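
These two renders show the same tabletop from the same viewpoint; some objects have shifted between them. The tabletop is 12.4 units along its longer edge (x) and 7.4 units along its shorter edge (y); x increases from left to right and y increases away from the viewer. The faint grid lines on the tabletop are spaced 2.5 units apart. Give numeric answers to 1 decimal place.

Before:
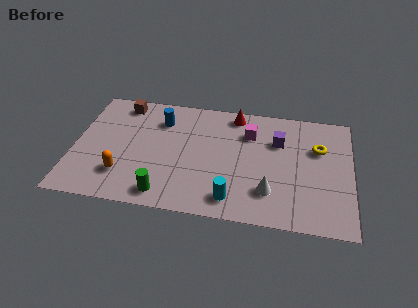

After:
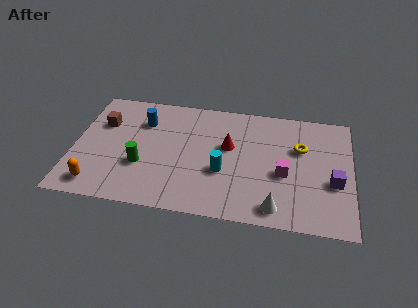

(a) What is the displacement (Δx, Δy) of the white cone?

(0.3, -0.9)

The white cone started near (8.8, 1.9) and ended near (9.1, 1.0).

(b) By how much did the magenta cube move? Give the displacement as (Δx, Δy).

(1.6, -2.3)

From the two frames, the magenta cube sits at roughly (7.8, 5.4) before and (9.4, 3.1) after.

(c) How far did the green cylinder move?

1.9

The green cylinder was near (4.2, 1.0) before and (3.1, 2.6) after, so it travelled √(1.1² + 1.6²) ≈ 1.9 units.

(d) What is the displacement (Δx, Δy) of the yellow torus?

(-0.8, -0.1)

The yellow torus started near (10.9, 4.9) and ended near (10.1, 4.8).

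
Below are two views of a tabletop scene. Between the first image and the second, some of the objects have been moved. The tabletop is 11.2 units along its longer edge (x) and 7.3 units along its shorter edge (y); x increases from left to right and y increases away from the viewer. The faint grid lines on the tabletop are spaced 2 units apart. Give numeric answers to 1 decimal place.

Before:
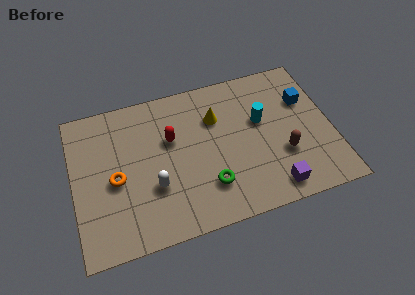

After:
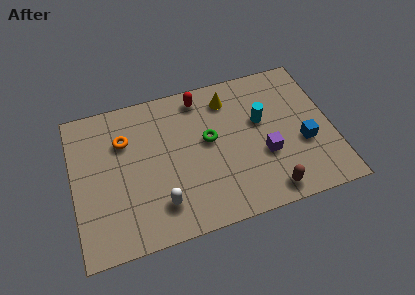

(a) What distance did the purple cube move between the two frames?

1.7

The purple cube moved from about (8.4, 1.0) to (8.2, 2.7), a distance of √(0.2² + 1.7²) ≈ 1.7.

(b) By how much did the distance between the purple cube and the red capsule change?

-1.1

They were about 5.5 units apart before and 4.4 after — 1.1 units closer together.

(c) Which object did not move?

the cyan cylinder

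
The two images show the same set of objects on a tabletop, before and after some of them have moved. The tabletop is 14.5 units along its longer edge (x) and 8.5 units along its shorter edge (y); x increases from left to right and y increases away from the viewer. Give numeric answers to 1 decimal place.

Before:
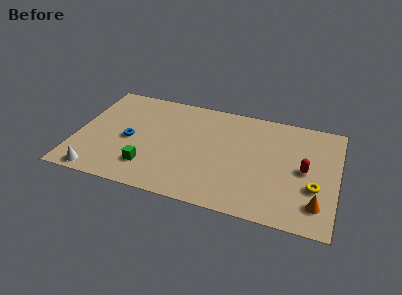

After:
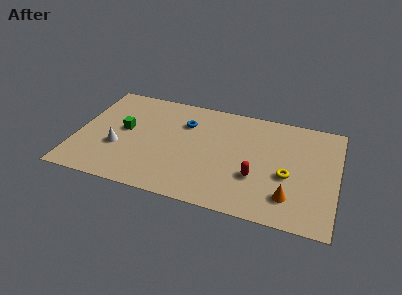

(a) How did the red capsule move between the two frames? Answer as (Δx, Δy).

(-2.6, -1.3)

The red capsule was at about (12.7, 4.2) and moved to about (10.1, 2.9).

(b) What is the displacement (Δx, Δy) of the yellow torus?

(-1.5, 0.5)

From the two frames, the yellow torus sits at roughly (13.3, 3.0) before and (11.8, 3.5) after.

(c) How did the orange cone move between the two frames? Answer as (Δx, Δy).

(-1.5, 0.1)

The orange cone was at about (13.5, 1.8) and moved to about (12.0, 1.9).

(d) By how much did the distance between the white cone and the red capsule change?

-4.0

The distance was about 11.7 in the first image and 7.7 in the second, so they moved 4.0 units closer together.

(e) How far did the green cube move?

3.1

The green cube moved from about (4.2, 2.0) to (2.6, 4.6), a distance of √(1.6² + 2.6²) ≈ 3.1.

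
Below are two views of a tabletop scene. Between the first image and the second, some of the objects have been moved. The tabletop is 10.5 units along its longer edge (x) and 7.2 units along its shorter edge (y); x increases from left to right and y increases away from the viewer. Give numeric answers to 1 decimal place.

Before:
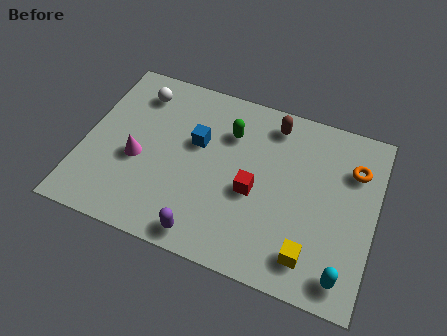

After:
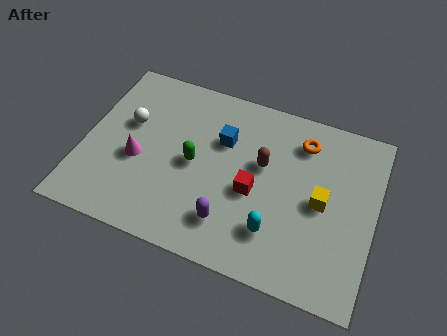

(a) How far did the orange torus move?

2.0

From (9.6, 5.2) to (7.7, 5.7), the orange torus covered √(1.9² + 0.5²) ≈ 2.0 units.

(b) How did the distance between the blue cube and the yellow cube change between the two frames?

-1.5

They were about 5.4 units apart before and 3.9 after — 1.5 units closer together.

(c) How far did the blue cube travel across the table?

1.0

From (4.0, 4.4) to (4.9, 4.8), the blue cube covered √(0.9² + 0.4²) ≈ 1.0 units.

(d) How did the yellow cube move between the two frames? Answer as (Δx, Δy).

(0.2, 2.2)

From the two frames, the yellow cube sits at roughly (8.4, 1.3) before and (8.6, 3.5) after.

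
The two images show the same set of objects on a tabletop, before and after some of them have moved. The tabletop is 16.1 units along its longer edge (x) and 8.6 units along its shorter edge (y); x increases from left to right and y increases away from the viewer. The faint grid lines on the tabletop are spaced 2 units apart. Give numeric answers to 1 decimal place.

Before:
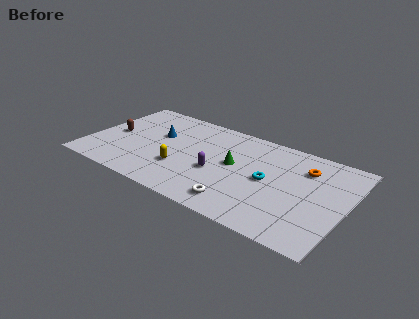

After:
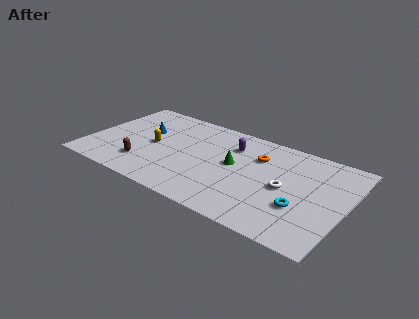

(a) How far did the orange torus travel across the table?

2.9

The orange torus moved from about (13.3, 6.4) to (10.4, 6.1), a distance of √(2.9² + 0.3²) ≈ 2.9.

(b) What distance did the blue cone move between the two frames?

0.9

The blue cone moved from about (4.1, 5.3) to (3.2, 5.3), a distance of √(0.9² + 0.0²) ≈ 0.9.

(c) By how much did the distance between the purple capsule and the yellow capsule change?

+2.9

The distance was about 2.3 in the first image and 5.2 in the second, so they moved 2.9 units further apart.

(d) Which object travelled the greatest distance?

the white torus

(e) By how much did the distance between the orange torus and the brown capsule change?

-4.3

Before: roughly 12.1 units apart; after: 7.8. That's 4.3 units closer together.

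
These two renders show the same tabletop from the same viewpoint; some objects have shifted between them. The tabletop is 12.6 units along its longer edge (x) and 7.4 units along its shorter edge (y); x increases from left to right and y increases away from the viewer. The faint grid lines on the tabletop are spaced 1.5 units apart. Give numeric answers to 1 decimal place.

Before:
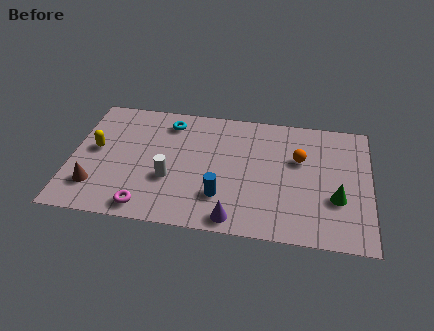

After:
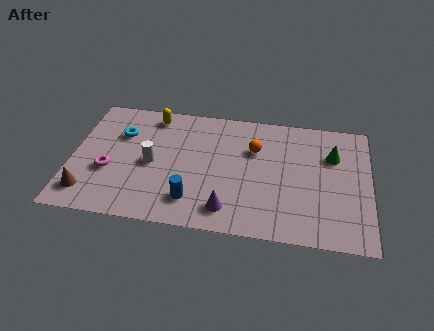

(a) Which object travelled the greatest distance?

the yellow capsule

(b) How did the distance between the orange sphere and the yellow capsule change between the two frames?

-4.0

They were about 8.6 units apart before and 4.6 after — 4.0 units closer together.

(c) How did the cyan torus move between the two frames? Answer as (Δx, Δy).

(-2.0, -1.0)

The cyan torus started near (4.0, 6.1) and ended near (2.0, 5.1).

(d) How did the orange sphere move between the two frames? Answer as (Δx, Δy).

(-1.9, 0.3)

The orange sphere was at about (9.6, 4.7) and moved to about (7.7, 5.0).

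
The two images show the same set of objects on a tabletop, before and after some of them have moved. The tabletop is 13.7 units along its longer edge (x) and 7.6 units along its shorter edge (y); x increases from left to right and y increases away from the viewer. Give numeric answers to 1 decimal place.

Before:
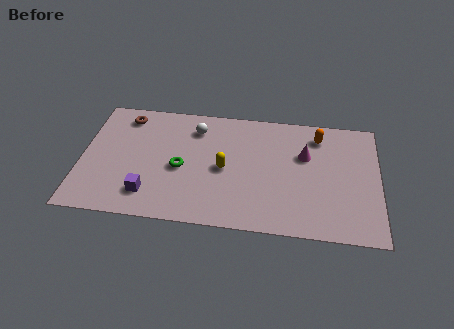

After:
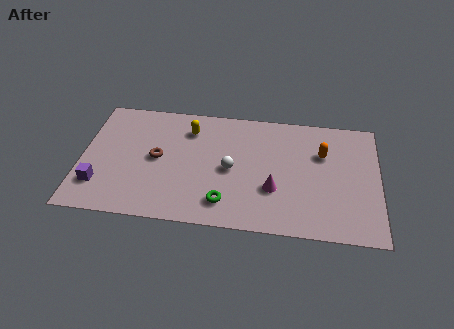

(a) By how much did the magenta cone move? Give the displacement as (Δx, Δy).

(-1.4, -2.3)

The magenta cone started near (10.3, 4.9) and ended near (8.9, 2.6).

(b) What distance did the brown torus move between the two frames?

3.0

The brown torus was near (1.9, 6.4) before and (3.5, 3.9) after, so it travelled √(1.6² + 2.5²) ≈ 3.0 units.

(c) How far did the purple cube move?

2.3

The purple cube was near (3.2, 1.6) before and (0.9, 1.9) after, so it travelled √(2.3² + 0.3²) ≈ 2.3 units.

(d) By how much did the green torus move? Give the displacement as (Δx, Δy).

(2.1, -1.9)

The green torus was at about (4.6, 3.4) and moved to about (6.7, 1.5).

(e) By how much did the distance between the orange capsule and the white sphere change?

-1.2

The distance was about 5.7 in the first image and 4.5 in the second, so they moved 1.2 units closer together.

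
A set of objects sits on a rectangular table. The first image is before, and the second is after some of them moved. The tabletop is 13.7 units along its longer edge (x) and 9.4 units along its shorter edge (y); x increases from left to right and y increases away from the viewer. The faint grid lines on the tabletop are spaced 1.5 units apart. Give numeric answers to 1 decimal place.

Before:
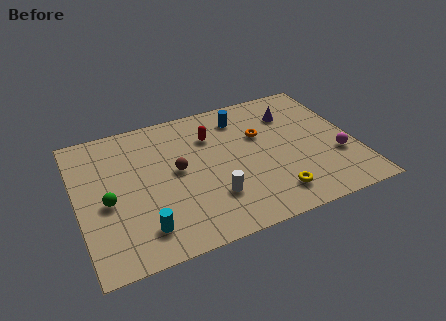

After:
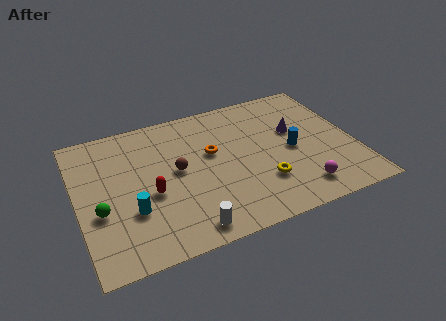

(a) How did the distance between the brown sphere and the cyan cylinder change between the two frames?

-0.7

Before: roughly 3.8 units apart; after: 3.1. That's 0.7 units closer together.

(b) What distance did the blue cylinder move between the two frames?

3.9

The blue cylinder was near (8.4, 7.6) before and (10.6, 4.4) after, so it travelled √(2.2² + 3.2²) ≈ 3.9 units.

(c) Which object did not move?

the brown sphere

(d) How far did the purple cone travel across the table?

1.3

From (10.9, 7.0) to (10.9, 5.7), the purple cone covered √(0.0² + 1.3²) ≈ 1.3 units.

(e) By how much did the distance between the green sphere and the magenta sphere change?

-1.5

The distance was about 11.3 in the first image and 9.8 in the second, so they moved 1.5 units closer together.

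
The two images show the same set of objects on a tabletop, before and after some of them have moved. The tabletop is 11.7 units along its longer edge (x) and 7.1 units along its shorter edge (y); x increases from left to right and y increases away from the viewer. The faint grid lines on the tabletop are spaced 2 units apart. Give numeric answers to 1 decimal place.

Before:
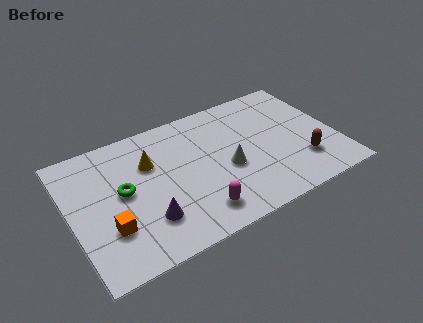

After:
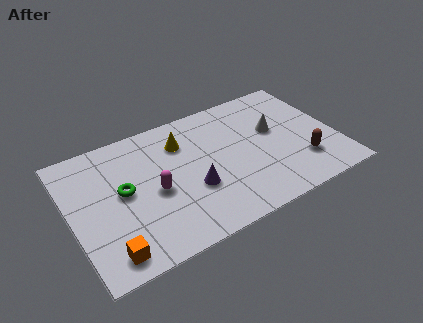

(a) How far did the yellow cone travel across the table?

1.6

The yellow cone was near (3.6, 4.8) before and (5.1, 5.3) after, so it travelled √(1.5² + 0.5²) ≈ 1.6 units.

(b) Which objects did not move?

the brown capsule and the green torus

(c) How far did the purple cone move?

2.2

From (3.1, 1.9) to (5.2, 2.6), the purple cone covered √(2.1² + 0.7²) ≈ 2.2 units.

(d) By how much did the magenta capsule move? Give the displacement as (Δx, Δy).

(-1.6, 1.9)

From the two frames, the magenta capsule sits at roughly (5.2, 1.3) before and (3.6, 3.2) after.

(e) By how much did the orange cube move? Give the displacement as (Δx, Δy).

(-0.2, -1.2)

The orange cube started near (1.5, 2.2) and ended near (1.3, 1.0).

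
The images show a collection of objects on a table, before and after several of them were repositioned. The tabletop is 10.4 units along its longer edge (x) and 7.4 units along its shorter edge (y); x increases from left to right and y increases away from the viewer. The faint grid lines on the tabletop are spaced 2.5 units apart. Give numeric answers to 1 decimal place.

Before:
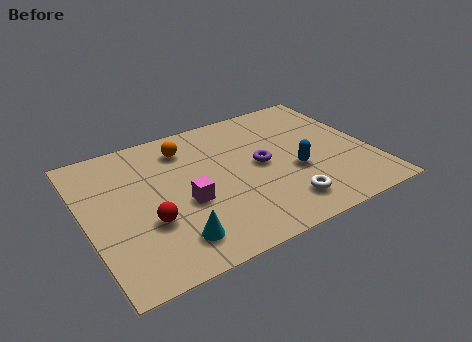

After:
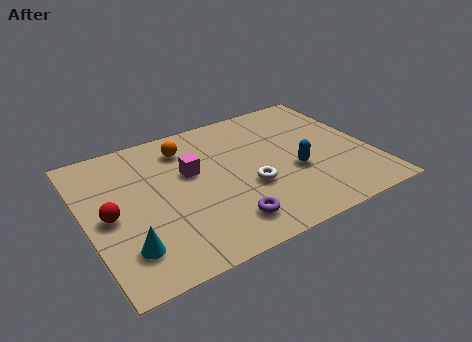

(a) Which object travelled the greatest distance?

the purple torus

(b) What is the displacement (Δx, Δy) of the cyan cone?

(-1.6, 0.3)

The cyan cone started near (2.8, 1.4) and ended near (1.2, 1.7).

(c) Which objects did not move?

the orange sphere and the blue capsule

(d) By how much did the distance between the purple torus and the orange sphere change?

+1.3

They were about 3.3 units apart before and 4.6 after — 1.3 units further apart.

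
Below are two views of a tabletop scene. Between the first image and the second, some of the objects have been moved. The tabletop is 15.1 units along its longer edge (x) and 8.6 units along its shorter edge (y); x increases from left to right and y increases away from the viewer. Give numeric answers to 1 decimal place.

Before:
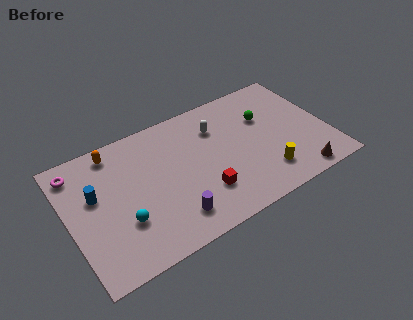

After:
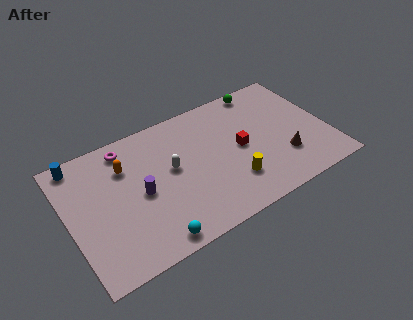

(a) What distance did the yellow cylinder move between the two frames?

1.9

From (11.1, 1.9) to (9.2, 2.3), the yellow cylinder covered √(1.9² + 0.4²) ≈ 1.9 units.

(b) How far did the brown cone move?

1.7

From (12.9, 0.9) to (12.3, 2.5), the brown cone covered √(0.6² + 1.6²) ≈ 1.7 units.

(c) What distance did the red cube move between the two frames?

3.1

The red cube moved from about (7.5, 2.4) to (10.0, 4.3), a distance of √(2.5² + 1.9²) ≈ 3.1.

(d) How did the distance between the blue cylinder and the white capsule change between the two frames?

-1.6

They were about 7.4 units apart before and 5.8 after — 1.6 units closer together.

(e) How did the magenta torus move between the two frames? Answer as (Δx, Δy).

(2.9, 0.2)

The magenta torus was at about (0.8, 7.2) and moved to about (3.7, 7.4).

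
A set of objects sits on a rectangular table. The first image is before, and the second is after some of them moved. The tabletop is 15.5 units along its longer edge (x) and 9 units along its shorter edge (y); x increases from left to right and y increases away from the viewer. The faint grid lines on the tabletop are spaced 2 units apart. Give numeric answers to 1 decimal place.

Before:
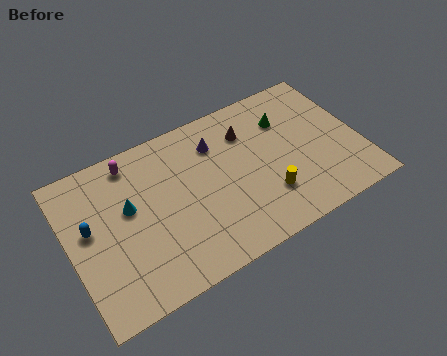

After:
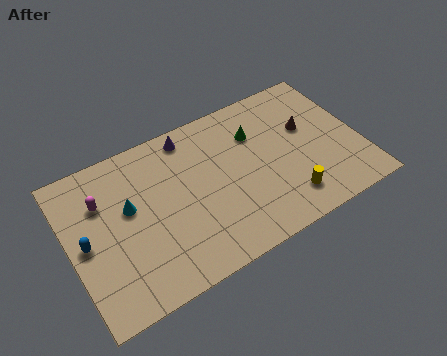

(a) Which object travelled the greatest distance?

the brown cone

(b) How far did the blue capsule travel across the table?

0.8

The blue capsule was near (1.1, 5.1) before and (0.8, 4.4) after, so it travelled √(0.3² + 0.7²) ≈ 0.8 units.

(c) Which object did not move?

the cyan cone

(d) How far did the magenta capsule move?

2.3

The magenta capsule was near (3.7, 7.8) before and (1.9, 6.3) after, so it travelled √(1.8² + 1.5²) ≈ 2.3 units.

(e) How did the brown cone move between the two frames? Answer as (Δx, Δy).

(3.1, -1.2)

The brown cone started near (9.8, 6.7) and ended near (12.9, 5.5).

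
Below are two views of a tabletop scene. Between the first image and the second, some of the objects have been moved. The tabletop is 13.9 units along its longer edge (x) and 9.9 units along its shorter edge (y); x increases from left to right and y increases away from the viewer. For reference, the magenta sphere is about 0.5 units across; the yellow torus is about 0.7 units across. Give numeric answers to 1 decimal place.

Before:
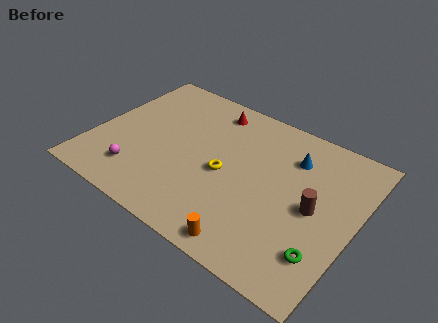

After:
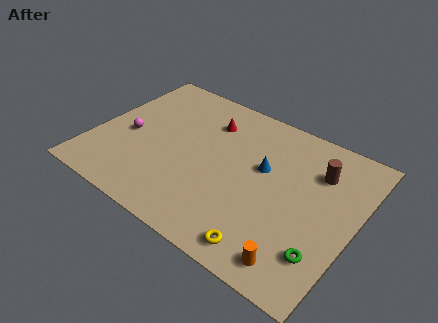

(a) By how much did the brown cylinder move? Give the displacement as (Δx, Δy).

(-0.2, 2.4)

From the two frames, the brown cylinder sits at roughly (11.8, 4.8) before and (11.6, 7.2) after.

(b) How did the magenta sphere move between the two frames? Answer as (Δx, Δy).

(-1.0, 2.3)

From the two frames, the magenta sphere sits at roughly (2.8, 2.1) before and (1.8, 4.4) after.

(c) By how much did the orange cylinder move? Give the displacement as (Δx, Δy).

(2.4, 0.3)

The orange cylinder started near (9.2, 1.0) and ended near (11.6, 1.3).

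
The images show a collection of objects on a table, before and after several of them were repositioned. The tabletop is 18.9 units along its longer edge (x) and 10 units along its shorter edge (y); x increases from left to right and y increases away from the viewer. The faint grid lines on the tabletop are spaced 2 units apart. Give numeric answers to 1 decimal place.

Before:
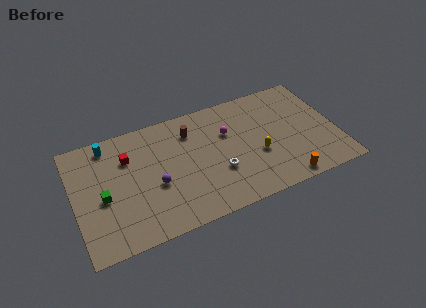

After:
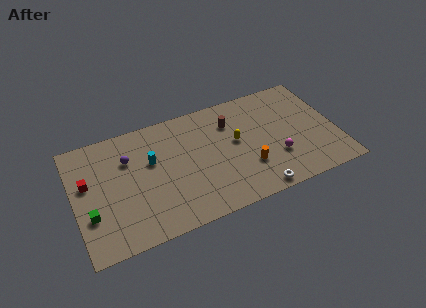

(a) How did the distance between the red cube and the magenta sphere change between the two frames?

+6.5

The distance was about 7.2 in the first image and 13.7 in the second, so they moved 6.5 units further apart.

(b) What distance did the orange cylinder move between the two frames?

3.2

The orange cylinder moved from about (14.7, 1.0) to (12.3, 3.1), a distance of √(2.4² + 2.1²) ≈ 3.2.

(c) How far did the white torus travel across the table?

3.5

From (10.2, 3.5) to (12.6, 0.9), the white torus covered √(2.4² + 2.6²) ≈ 3.5 units.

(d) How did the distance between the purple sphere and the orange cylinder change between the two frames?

-0.3

Before: roughly 9.5 units apart; after: 9.2. That's 0.3 units closer together.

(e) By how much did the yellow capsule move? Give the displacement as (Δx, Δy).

(-1.4, 1.7)

From the two frames, the yellow capsule sits at roughly (13.1, 3.9) before and (11.7, 5.6) after.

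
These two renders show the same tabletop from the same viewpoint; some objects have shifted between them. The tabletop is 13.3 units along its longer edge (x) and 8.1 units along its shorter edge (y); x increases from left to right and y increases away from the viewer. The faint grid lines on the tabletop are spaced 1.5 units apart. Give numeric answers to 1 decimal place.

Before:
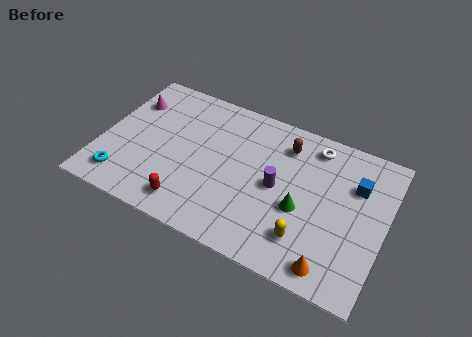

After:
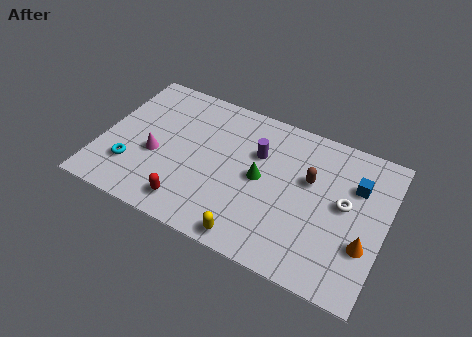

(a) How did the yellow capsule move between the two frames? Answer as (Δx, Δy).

(-2.4, -1.1)

From the two frames, the yellow capsule sits at roughly (9.9, 1.9) before and (7.5, 0.8) after.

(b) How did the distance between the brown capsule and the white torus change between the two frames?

+0.4

The distance was about 1.4 in the first image and 1.8 in the second, so they moved 0.4 units further apart.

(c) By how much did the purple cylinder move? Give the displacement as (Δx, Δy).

(-1.1, 1.4)

The purple cylinder started near (8.3, 4.0) and ended near (7.2, 5.4).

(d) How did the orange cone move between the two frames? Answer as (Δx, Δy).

(1.3, 1.7)

The orange cone started near (11.2, 1.0) and ended near (12.5, 2.7).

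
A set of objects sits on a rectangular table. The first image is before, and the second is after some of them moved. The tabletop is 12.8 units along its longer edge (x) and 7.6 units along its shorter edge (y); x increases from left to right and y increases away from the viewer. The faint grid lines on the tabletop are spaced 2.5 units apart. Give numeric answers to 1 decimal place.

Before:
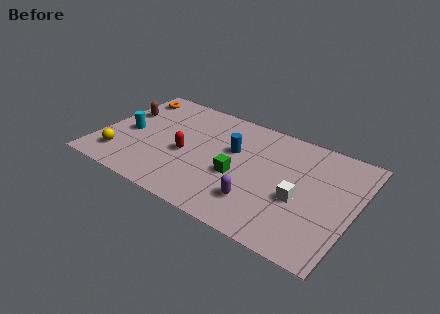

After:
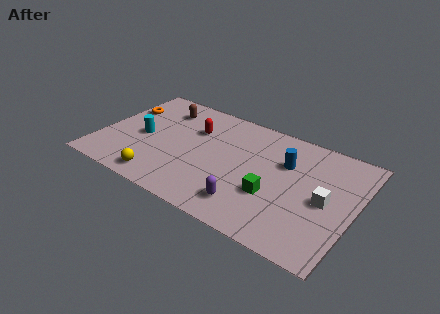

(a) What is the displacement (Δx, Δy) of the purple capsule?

(-0.4, -0.4)

From the two frames, the purple capsule sits at roughly (8.3, 1.9) before and (7.9, 1.5) after.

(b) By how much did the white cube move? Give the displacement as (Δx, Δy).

(1.2, 0.5)

The white cube was at about (10.2, 3.1) and moved to about (11.4, 3.6).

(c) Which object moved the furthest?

the blue cylinder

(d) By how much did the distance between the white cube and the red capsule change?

+1.3

Before: roughly 5.8 units apart; after: 7.1. That's 1.3 units further apart.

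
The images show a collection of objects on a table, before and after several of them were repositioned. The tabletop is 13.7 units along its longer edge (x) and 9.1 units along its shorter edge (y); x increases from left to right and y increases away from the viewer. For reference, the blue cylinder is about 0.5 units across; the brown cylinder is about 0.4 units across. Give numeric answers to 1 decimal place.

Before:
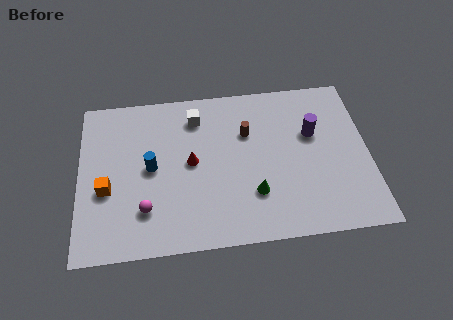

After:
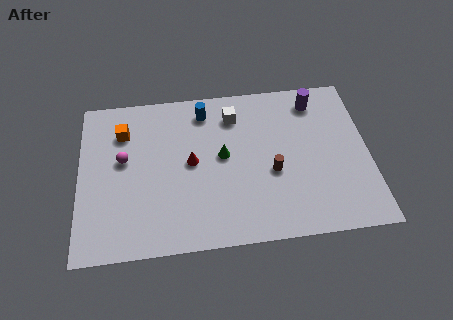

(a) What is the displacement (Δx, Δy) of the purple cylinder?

(0.2, 1.9)

The purple cylinder was at about (11.1, 5.7) and moved to about (11.3, 7.6).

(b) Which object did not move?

the red cone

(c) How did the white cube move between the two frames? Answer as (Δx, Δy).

(1.8, -0.1)

From the two frames, the white cube sits at roughly (5.6, 7.3) before and (7.4, 7.2) after.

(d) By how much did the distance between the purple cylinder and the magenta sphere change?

+0.8

Before: roughly 8.7 units apart; after: 9.5. That's 0.8 units further apart.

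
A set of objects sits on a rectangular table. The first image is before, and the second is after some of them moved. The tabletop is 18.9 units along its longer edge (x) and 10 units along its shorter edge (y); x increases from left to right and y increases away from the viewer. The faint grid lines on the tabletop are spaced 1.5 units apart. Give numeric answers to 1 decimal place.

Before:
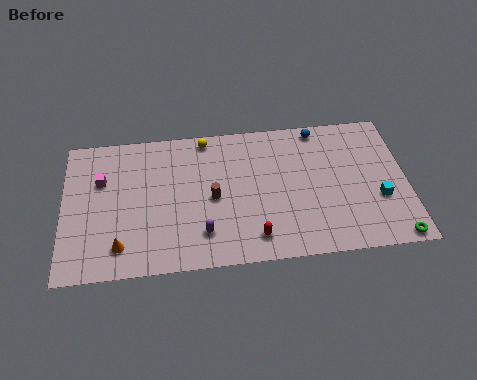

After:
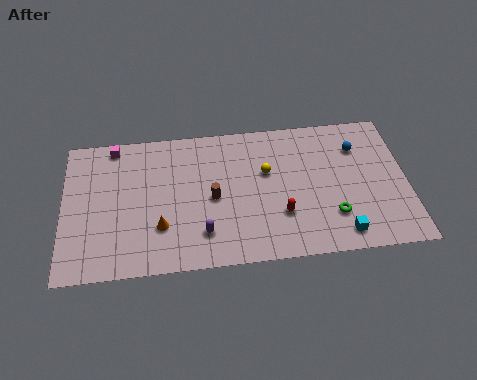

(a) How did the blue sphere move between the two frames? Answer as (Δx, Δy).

(2.1, -1.6)

The blue sphere started near (14.2, 9.0) and ended near (16.3, 7.4).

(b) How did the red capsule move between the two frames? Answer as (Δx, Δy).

(1.5, 1.4)

The red capsule was at about (10.4, 1.7) and moved to about (11.9, 3.1).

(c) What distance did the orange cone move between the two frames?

2.5

The orange cone was near (3.1, 1.9) before and (5.3, 3.0) after, so it travelled √(2.2² + 1.1²) ≈ 2.5 units.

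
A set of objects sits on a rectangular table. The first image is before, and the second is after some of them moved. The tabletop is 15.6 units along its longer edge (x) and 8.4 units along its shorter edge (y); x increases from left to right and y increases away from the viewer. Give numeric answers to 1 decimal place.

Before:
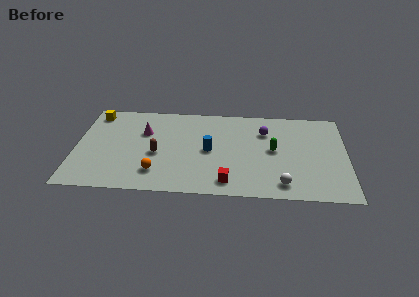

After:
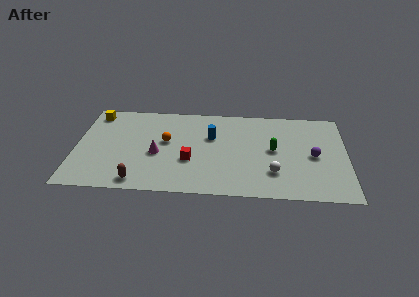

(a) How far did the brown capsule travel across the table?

2.8

The brown capsule was near (4.7, 3.6) before and (3.7, 1.0) after, so it travelled √(1.0² + 2.6²) ≈ 2.8 units.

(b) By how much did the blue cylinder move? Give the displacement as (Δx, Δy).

(0.1, 1.3)

From the two frames, the blue cylinder sits at roughly (7.7, 4.1) before and (7.8, 5.4) after.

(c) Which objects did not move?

the green capsule and the yellow cube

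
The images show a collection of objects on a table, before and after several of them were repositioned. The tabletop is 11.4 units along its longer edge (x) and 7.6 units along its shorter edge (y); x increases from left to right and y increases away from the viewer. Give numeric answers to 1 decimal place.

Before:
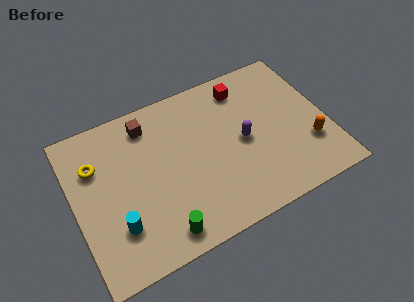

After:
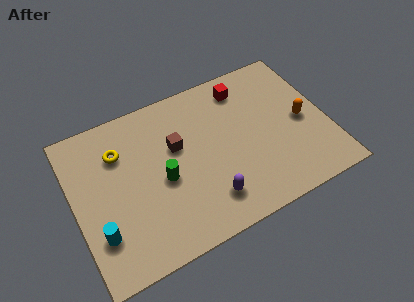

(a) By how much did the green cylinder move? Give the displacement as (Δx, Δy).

(0.4, 2.4)

The green cylinder started near (3.5, 1.0) and ended near (3.9, 3.4).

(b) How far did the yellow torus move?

1.1

The yellow torus moved from about (1.1, 5.3) to (2.2, 5.5), a distance of √(1.1² + 0.2²) ≈ 1.1.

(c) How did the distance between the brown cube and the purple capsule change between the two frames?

-1.5

The distance was about 4.8 in the first image and 3.3 in the second, so they moved 1.5 units closer together.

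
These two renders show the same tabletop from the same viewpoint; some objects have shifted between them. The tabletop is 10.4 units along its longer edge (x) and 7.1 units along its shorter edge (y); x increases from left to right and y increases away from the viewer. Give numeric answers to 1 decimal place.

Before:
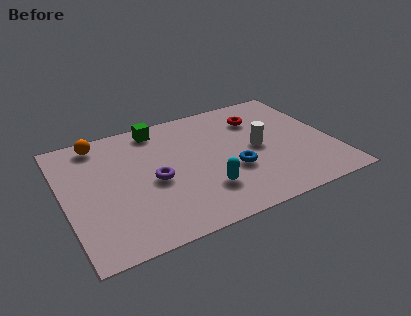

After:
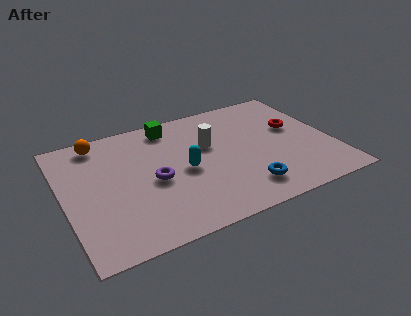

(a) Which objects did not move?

the purple torus and the orange sphere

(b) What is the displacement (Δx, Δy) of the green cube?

(0.5, -0.1)

The green cube started near (3.9, 6.2) and ended near (4.4, 6.1).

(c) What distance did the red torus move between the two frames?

1.7

The red torus was near (7.8, 5.3) before and (9.1, 4.2) after, so it travelled √(1.3² + 1.1²) ≈ 1.7 units.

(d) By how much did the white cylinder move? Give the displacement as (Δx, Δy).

(-1.8, 0.9)

The white cylinder started near (7.5, 3.5) and ended near (5.7, 4.4).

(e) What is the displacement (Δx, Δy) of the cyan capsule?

(-0.6, 1.4)

The cyan capsule started near (5.2, 1.9) and ended near (4.6, 3.3).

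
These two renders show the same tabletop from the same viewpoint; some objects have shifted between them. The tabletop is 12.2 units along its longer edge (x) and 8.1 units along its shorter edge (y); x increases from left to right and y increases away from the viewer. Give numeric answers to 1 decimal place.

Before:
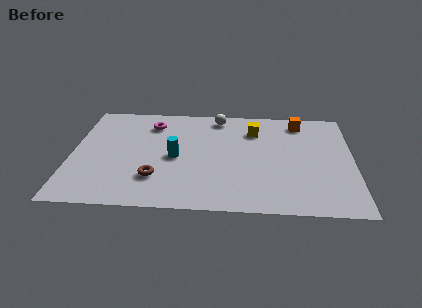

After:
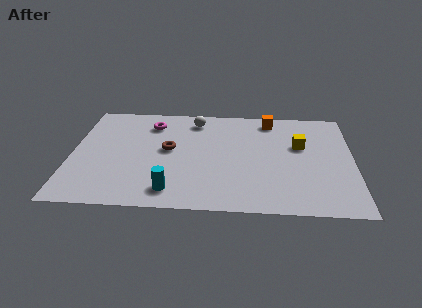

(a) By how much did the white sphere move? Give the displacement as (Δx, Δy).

(-1.0, -0.3)

From the two frames, the white sphere sits at roughly (6.3, 7.1) before and (5.3, 6.8) after.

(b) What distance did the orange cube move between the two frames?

1.3

The orange cube moved from about (9.9, 6.9) to (8.6, 7.0), a distance of √(1.3² + 0.1²) ≈ 1.3.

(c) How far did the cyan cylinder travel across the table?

2.5

From (4.5, 3.8) to (4.4, 1.3), the cyan cylinder covered √(0.1² + 2.5²) ≈ 2.5 units.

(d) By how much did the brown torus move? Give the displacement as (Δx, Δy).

(0.5, 2.2)

The brown torus started near (3.7, 2.2) and ended near (4.2, 4.4).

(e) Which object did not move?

the magenta torus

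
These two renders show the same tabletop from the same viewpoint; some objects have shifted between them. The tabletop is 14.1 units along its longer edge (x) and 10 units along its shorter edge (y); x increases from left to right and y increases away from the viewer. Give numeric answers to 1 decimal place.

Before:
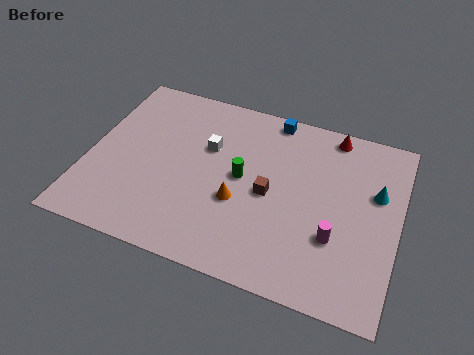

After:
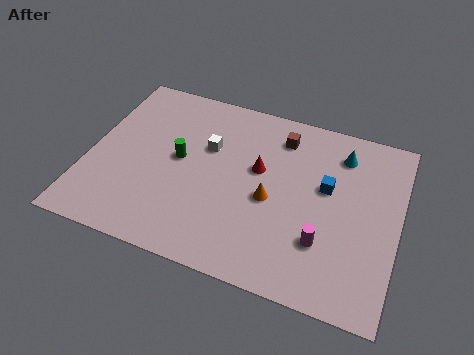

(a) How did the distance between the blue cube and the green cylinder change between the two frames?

+2.7

They were about 4.0 units apart before and 6.7 after — 2.7 units further apart.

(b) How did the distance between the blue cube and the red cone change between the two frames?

+0.3

They were about 2.8 units apart before and 3.1 after — 0.3 units further apart.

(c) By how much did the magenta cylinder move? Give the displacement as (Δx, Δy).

(-0.5, -0.4)

The magenta cylinder started near (11.4, 3.3) and ended near (10.9, 2.9).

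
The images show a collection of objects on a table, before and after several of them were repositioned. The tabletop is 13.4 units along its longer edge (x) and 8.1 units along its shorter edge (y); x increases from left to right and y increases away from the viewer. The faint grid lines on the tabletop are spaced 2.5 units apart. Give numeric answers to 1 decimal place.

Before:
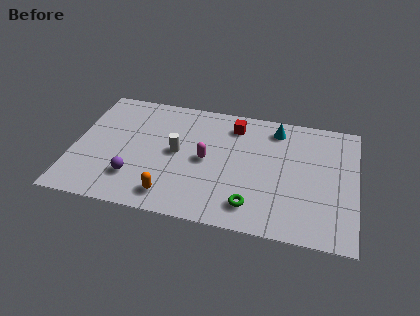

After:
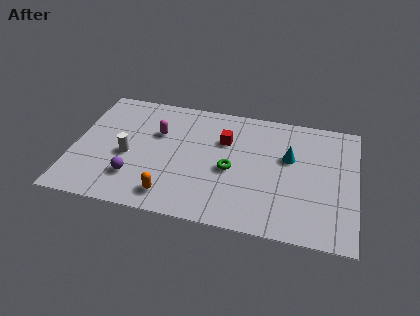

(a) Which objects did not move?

the purple sphere and the orange capsule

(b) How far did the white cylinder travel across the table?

2.4

The white cylinder was near (4.9, 4.2) before and (2.6, 3.5) after, so it travelled √(2.3² + 0.7²) ≈ 2.4 units.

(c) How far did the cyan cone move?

1.9

The cyan cone moved from about (9.5, 6.8) to (10.2, 5.0), a distance of √(0.7² + 1.8²) ≈ 1.9.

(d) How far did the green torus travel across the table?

2.4

The green torus was near (8.6, 1.5) before and (7.5, 3.6) after, so it travelled √(1.1² + 2.1²) ≈ 2.4 units.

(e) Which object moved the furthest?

the magenta capsule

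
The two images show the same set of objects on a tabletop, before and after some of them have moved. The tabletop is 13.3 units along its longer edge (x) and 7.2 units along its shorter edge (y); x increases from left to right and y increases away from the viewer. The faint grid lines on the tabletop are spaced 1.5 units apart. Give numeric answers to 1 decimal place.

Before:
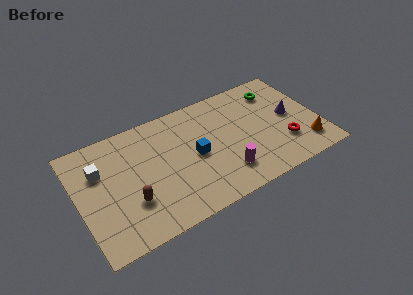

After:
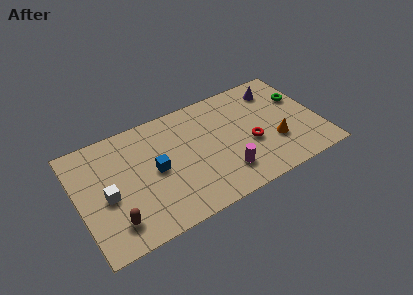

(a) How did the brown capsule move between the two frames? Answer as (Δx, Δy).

(-1.0, -0.8)

The brown capsule was at about (2.7, 2.3) and moved to about (1.7, 1.5).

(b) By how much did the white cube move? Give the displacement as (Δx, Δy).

(0.2, -1.7)

The white cube started near (1.3, 4.9) and ended near (1.5, 3.2).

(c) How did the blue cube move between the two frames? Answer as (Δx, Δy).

(-2.2, 0.1)

The blue cube started near (6.4, 3.5) and ended near (4.2, 3.6).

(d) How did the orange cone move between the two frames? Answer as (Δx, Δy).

(-1.6, 0.9)

From the two frames, the orange cone sits at roughly (12.3, 1.5) before and (10.7, 2.4) after.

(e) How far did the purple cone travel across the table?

2.2

The purple cone was near (11.8, 3.7) before and (11.3, 5.8) after, so it travelled √(0.5² + 2.1²) ≈ 2.2 units.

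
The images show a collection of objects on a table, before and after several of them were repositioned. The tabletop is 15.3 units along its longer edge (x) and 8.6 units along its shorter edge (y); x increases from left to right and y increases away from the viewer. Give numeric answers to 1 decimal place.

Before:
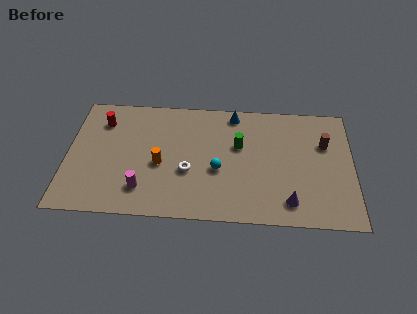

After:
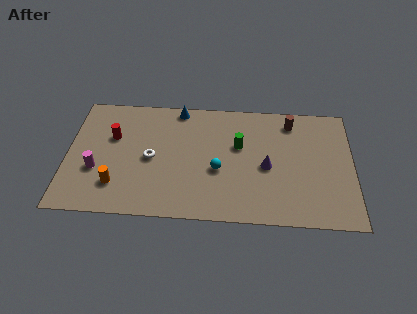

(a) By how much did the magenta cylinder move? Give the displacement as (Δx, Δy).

(-2.5, 1.2)

The magenta cylinder started near (4.1, 1.9) and ended near (1.6, 3.1).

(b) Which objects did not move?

the green cylinder and the cyan sphere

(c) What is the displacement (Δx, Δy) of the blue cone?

(-3.0, 0.2)

The blue cone was at about (8.9, 7.6) and moved to about (5.9, 7.8).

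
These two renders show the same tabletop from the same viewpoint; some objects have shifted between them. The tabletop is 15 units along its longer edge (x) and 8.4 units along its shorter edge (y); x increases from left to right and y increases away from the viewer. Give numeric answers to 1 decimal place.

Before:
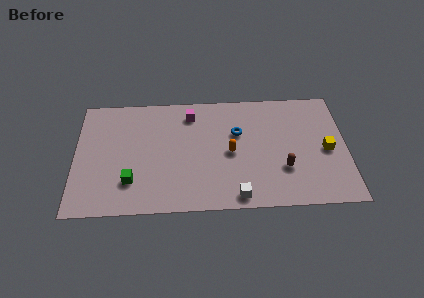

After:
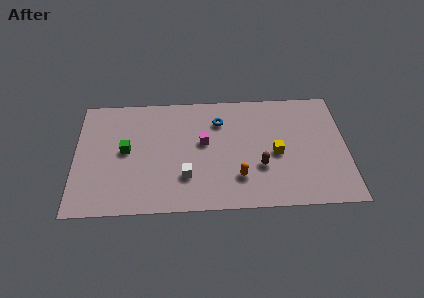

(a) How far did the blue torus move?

1.3

The blue torus was near (9.0, 5.4) before and (8.0, 6.3) after, so it travelled √(1.0² + 0.9²) ≈ 1.3 units.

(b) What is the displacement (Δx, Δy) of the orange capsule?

(0.4, -1.8)

The orange capsule started near (8.6, 4.0) and ended near (9.0, 2.2).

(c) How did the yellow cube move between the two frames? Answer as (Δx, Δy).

(-2.8, -0.1)

The yellow cube started near (13.9, 3.9) and ended near (11.1, 3.8).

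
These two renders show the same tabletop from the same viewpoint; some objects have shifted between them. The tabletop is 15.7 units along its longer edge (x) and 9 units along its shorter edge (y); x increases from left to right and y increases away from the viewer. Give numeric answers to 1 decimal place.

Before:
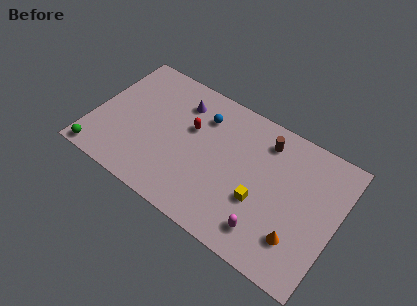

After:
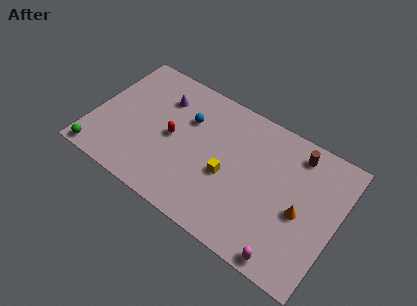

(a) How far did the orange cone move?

1.7

The orange cone was near (13.6, 2.3) before and (13.5, 4.0) after, so it travelled √(0.1² + 1.7²) ≈ 1.7 units.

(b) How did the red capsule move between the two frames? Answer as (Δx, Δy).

(-1.0, -1.2)

The red capsule started near (6.1, 5.6) and ended near (5.1, 4.4).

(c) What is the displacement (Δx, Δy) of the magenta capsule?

(1.5, -0.9)

The magenta capsule was at about (11.7, 1.7) and moved to about (13.2, 0.8).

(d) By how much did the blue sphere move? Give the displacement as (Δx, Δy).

(-0.9, -0.7)

From the two frames, the blue sphere sits at roughly (6.7, 6.8) before and (5.8, 6.1) after.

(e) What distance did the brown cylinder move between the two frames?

2.0

From (10.7, 7.3) to (12.7, 7.6), the brown cylinder covered √(2.0² + 0.3²) ≈ 2.0 units.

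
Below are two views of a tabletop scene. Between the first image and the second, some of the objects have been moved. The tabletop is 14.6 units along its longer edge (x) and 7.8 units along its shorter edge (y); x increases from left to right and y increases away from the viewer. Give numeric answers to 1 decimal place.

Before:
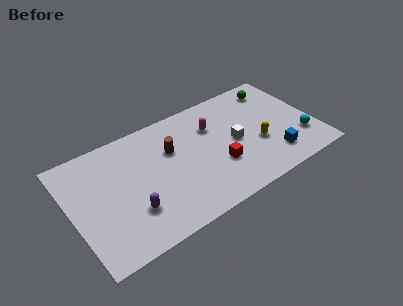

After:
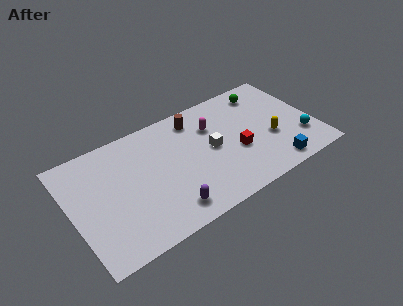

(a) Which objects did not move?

the magenta capsule and the cyan sphere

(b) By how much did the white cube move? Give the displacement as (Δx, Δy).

(-1.4, 0.2)

The white cube started near (9.8, 3.8) and ended near (8.4, 4.0).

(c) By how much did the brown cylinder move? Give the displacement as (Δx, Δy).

(1.7, 1.4)

From the two frames, the brown cylinder sits at roughly (6.1, 5.1) before and (7.8, 6.5) after.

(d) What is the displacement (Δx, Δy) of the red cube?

(1.2, 0.4)

From the two frames, the red cube sits at roughly (8.6, 2.7) before and (9.8, 3.1) after.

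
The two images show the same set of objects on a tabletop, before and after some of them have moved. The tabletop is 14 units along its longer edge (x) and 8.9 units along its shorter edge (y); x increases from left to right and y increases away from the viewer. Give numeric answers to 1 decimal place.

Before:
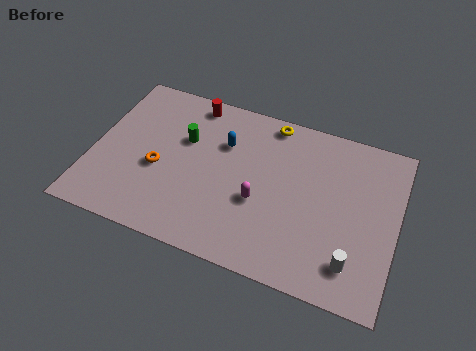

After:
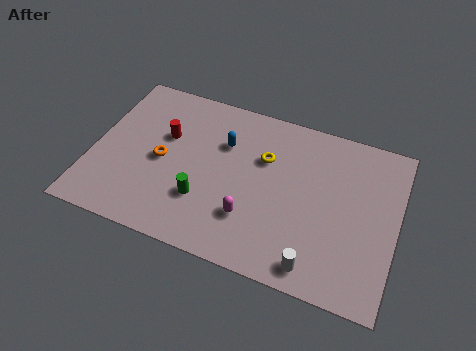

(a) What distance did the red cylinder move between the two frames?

2.5

The red cylinder was near (4.2, 7.9) before and (3.2, 5.6) after, so it travelled √(1.0² + 2.3²) ≈ 2.5 units.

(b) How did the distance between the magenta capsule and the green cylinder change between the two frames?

-2.1

They were about 4.3 units apart before and 2.2 after — 2.1 units closer together.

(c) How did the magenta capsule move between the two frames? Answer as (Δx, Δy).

(-0.3, -1.0)

From the two frames, the magenta capsule sits at roughly (7.8, 3.5) before and (7.5, 2.5) after.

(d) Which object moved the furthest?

the green cylinder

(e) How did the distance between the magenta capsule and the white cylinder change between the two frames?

-1.3

Before: roughly 4.7 units apart; after: 3.4. That's 1.3 units closer together.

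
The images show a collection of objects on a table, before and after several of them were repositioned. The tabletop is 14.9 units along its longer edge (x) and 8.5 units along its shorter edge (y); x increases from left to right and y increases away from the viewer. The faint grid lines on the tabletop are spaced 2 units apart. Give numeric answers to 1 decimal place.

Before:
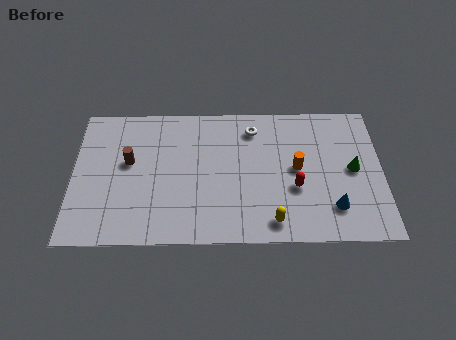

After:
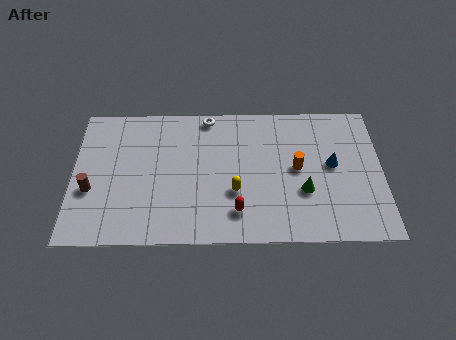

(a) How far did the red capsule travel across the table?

3.1

The red capsule was near (10.7, 3.2) before and (7.9, 1.8) after, so it travelled √(2.8² + 1.4²) ≈ 3.1 units.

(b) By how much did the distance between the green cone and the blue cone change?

-0.4

They were about 2.5 units apart before and 2.1 after — 0.4 units closer together.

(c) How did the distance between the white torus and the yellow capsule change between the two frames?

-0.9

Before: roughly 5.8 units apart; after: 4.9. That's 0.9 units closer together.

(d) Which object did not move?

the orange cylinder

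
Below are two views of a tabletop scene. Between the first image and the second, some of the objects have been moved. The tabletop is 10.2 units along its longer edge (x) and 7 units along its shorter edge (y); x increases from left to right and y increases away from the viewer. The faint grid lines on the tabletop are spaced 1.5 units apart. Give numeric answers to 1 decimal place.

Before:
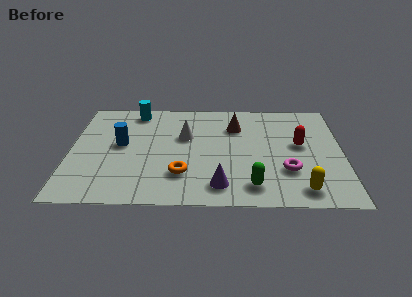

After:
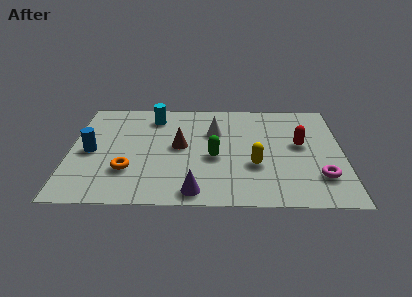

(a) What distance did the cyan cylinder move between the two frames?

0.8

The cyan cylinder moved from about (2.4, 6.1) to (3.1, 5.7), a distance of √(0.7² + 0.4²) ≈ 0.8.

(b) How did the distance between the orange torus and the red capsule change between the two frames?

+1.8

They were about 4.8 units apart before and 6.6 after — 1.8 units further apart.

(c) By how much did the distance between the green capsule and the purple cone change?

+1.1

They were about 1.2 units apart before and 2.3 after — 1.1 units further apart.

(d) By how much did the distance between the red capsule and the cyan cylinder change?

-0.8

Before: roughly 6.6 units apart; after: 5.8. That's 0.8 units closer together.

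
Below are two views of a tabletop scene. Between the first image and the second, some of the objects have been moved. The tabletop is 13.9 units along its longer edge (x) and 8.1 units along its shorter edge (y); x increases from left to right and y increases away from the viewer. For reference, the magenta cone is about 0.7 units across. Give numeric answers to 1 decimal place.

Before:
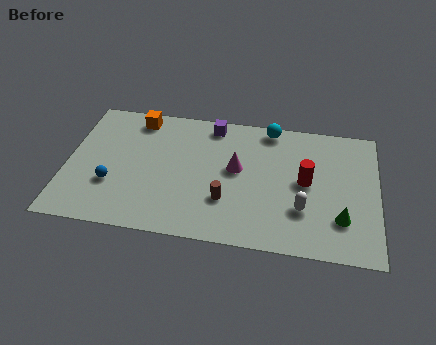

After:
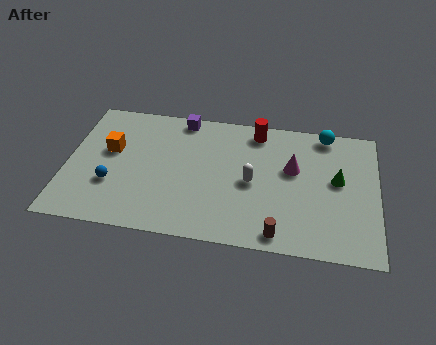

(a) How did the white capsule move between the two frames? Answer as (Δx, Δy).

(-2.3, 1.3)

The white capsule started near (10.6, 2.5) and ended near (8.3, 3.8).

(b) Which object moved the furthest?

the red cylinder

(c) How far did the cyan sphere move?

2.5

From (9.0, 7.3) to (11.5, 7.3), the cyan sphere covered √(2.5² + 0.0²) ≈ 2.5 units.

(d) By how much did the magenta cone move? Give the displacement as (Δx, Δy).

(2.5, 0.4)

The magenta cone started near (7.6, 4.5) and ended near (10.1, 4.9).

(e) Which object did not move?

the blue sphere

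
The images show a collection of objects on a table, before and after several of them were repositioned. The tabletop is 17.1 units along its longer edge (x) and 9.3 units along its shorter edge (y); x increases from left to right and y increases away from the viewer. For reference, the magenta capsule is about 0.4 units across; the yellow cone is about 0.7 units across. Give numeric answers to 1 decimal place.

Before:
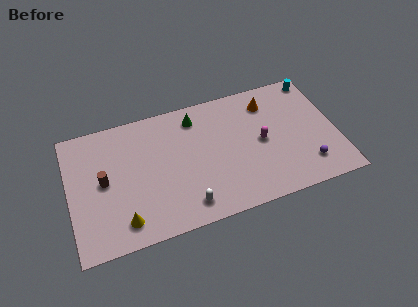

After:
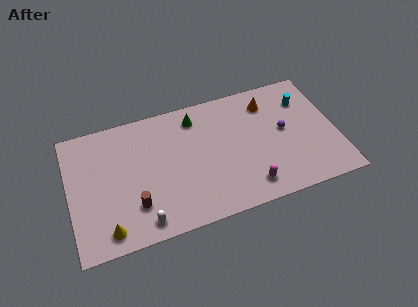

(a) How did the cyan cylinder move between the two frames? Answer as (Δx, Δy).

(-0.9, -1.4)

The cyan cylinder was at about (16.2, 8.3) and moved to about (15.3, 6.9).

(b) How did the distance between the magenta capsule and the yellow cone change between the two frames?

-0.6

Before: roughly 9.6 units apart; after: 9.0. That's 0.6 units closer together.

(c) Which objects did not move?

the orange cone and the green cone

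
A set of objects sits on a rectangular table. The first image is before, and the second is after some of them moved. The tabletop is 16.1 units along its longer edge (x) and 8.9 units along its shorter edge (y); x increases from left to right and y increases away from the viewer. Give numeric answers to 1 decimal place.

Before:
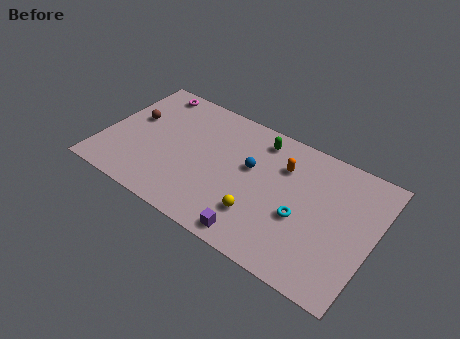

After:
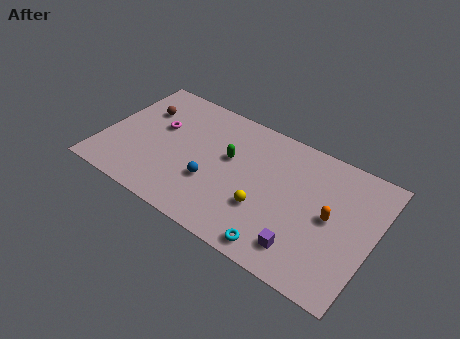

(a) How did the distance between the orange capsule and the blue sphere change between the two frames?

+4.9

They were about 2.1 units apart before and 7.0 after — 4.9 units further apart.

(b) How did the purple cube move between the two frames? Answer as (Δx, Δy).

(2.7, 0.7)

From the two frames, the purple cube sits at roughly (9.7, 1.0) before and (12.4, 1.7) after.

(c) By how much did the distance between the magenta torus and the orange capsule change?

+2.0

They were about 8.5 units apart before and 10.5 after — 2.0 units further apart.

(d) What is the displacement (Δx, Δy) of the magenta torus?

(1.0, -2.5)

The magenta torus started near (2.1, 7.9) and ended near (3.1, 5.4).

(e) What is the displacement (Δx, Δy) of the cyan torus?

(-0.9, -2.6)

From the two frames, the cyan torus sits at roughly (12.0, 3.6) before and (11.1, 1.0) after.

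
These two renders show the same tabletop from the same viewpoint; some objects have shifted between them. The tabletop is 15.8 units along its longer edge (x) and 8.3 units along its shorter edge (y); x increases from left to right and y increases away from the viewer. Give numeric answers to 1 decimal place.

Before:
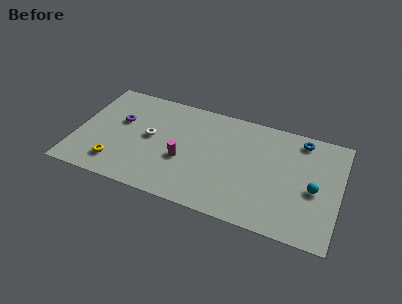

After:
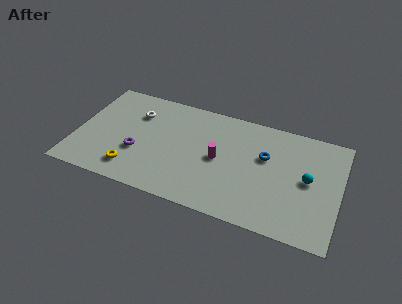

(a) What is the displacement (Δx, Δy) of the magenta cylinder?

(2.1, 0.8)

The magenta cylinder started near (6.5, 3.3) and ended near (8.6, 4.1).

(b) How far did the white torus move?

1.9

From (4.4, 4.4) to (3.4, 6.0), the white torus covered √(1.0² + 1.6²) ≈ 1.9 units.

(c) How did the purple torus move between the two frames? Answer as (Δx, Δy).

(1.3, -2.1)

The purple torus was at about (2.5, 5.1) and moved to about (3.8, 3.0).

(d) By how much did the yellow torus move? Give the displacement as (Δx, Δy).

(1.0, -0.1)

From the two frames, the yellow torus sits at roughly (2.6, 1.7) before and (3.6, 1.6) after.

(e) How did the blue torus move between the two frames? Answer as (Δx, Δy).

(-2.0, -2.0)

The blue torus started near (13.3, 7.2) and ended near (11.3, 5.2).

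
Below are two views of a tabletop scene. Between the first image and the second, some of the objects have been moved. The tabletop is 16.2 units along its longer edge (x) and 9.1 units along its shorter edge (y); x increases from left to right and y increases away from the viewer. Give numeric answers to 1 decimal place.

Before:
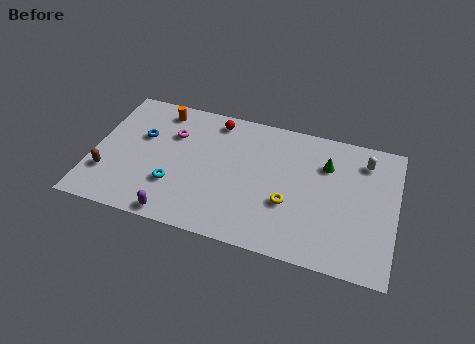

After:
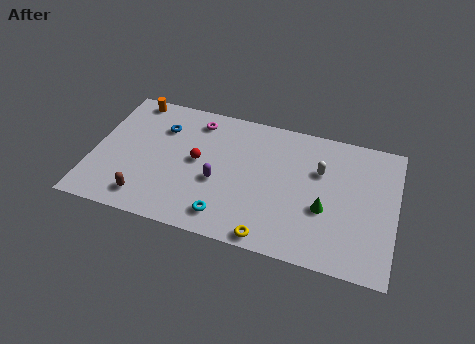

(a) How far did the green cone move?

3.0

The green cone was near (12.4, 6.5) before and (12.5, 3.5) after, so it travelled √(0.1² + 3.0²) ≈ 3.0 units.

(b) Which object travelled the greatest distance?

the purple capsule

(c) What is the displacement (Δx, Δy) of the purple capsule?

(2.0, 2.9)

The purple capsule was at about (4.8, 0.8) and moved to about (6.8, 3.7).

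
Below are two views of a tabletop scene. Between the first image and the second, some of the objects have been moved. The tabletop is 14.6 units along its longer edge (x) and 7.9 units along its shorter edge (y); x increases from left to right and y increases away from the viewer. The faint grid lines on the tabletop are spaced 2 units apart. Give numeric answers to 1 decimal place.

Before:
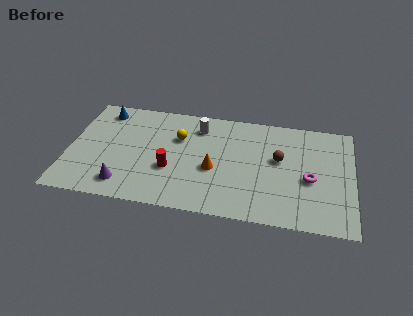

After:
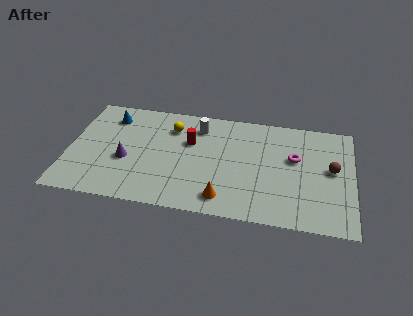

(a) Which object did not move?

the white cylinder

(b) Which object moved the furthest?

the brown sphere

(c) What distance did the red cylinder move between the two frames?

2.4

The red cylinder moved from about (5.3, 2.9) to (6.2, 5.1), a distance of √(0.9² + 2.2²) ≈ 2.4.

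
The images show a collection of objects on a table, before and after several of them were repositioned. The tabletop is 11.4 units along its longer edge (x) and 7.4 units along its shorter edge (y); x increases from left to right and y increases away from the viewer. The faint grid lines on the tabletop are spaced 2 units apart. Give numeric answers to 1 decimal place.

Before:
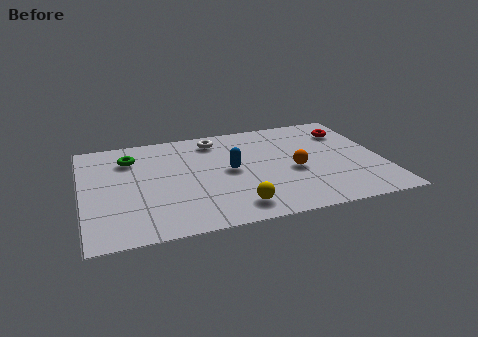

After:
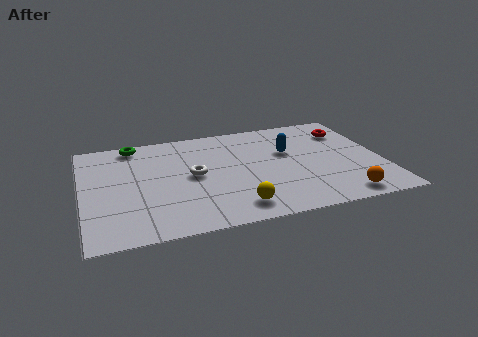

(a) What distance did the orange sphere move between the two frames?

2.8

From (8.0, 3.2) to (9.6, 0.9), the orange sphere covered √(1.6² + 2.3²) ≈ 2.8 units.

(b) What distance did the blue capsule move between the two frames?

2.4

The blue capsule was near (5.6, 3.8) before and (7.9, 4.6) after, so it travelled √(2.3² + 0.8²) ≈ 2.4 units.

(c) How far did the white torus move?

2.6

The white torus was near (5.2, 6.2) before and (4.2, 3.8) after, so it travelled √(1.0² + 2.4²) ≈ 2.6 units.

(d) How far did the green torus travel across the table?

1.0

The green torus was near (1.9, 5.6) before and (2.1, 6.6) after, so it travelled √(0.2² + 1.0²) ≈ 1.0 units.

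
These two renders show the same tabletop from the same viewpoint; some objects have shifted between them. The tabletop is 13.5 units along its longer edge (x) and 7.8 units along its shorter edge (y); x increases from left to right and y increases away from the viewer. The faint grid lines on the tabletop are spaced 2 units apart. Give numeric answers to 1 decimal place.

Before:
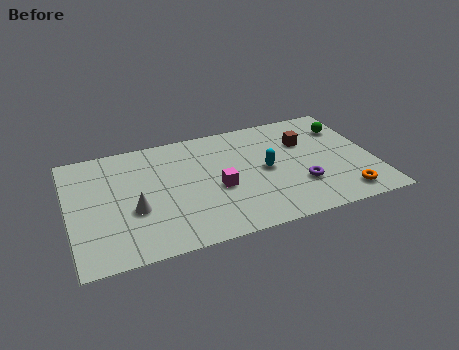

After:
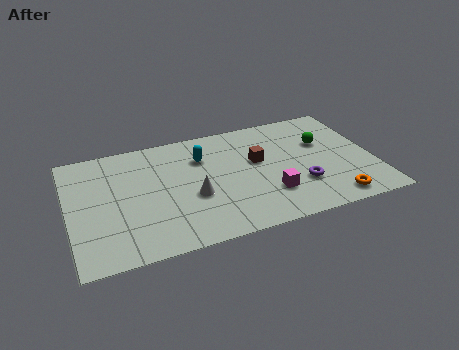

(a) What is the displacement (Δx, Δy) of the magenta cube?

(2.2, -1.1)

The magenta cube started near (6.5, 3.3) and ended near (8.7, 2.2).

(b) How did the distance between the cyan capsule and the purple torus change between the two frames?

+3.1

The distance was about 2.1 in the first image and 5.2 in the second, so they moved 3.1 units further apart.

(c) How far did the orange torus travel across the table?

0.5

The orange torus moved from about (11.9, 1.2) to (11.4, 1.0), a distance of √(0.5² + 0.2²) ≈ 0.5.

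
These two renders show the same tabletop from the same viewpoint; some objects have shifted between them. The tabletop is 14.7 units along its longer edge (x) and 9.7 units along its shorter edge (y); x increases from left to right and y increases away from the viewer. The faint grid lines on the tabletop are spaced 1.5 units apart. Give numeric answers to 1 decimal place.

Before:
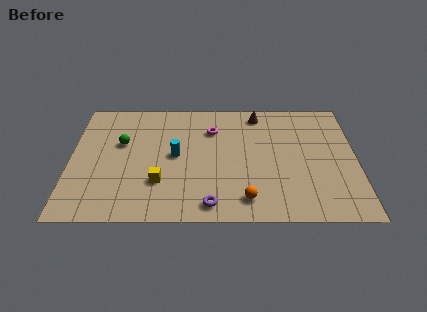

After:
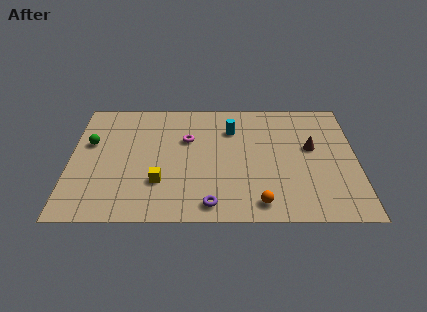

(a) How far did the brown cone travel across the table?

3.9

The brown cone moved from about (9.7, 8.4) to (12.4, 5.6), a distance of √(2.7² + 2.8²) ≈ 3.9.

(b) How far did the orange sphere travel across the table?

0.8

The orange sphere was near (9.0, 1.6) before and (9.7, 1.3) after, so it travelled √(0.7² + 0.3²) ≈ 0.8 units.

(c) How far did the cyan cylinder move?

3.6

The cyan cylinder moved from about (5.4, 5.0) to (8.3, 7.1), a distance of √(2.9² + 2.1²) ≈ 3.6.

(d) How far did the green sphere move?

1.6

The green sphere moved from about (2.6, 6.0) to (1.0, 6.0), a distance of √(1.6² + 0.0²) ≈ 1.6.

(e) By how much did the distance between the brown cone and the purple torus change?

-0.8

They were about 7.6 units apart before and 6.8 after — 0.8 units closer together.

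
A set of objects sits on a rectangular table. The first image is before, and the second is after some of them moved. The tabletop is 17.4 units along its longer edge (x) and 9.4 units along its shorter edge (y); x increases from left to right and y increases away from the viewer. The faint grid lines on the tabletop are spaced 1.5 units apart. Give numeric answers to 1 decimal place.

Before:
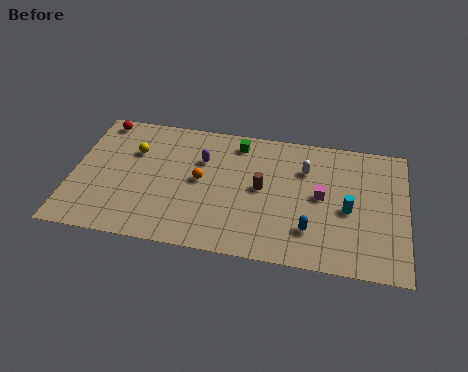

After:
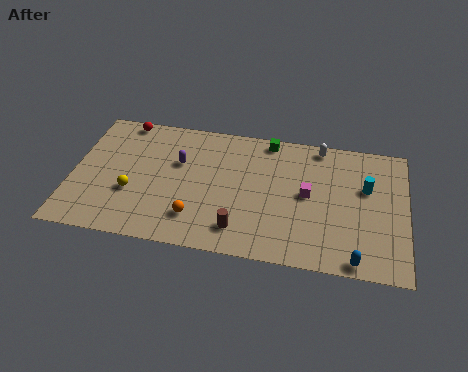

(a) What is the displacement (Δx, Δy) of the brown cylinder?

(-1.0, -3.1)

The brown cylinder started near (9.9, 4.9) and ended near (8.9, 1.8).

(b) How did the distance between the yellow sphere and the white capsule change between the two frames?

+1.9

The distance was about 9.0 in the first image and 10.9 in the second, so they moved 1.9 units further apart.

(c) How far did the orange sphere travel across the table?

2.7

The orange sphere moved from about (6.7, 4.9) to (6.6, 2.2), a distance of √(0.1² + 2.7²) ≈ 2.7.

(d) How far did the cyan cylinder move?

1.9

The cyan cylinder was near (14.4, 4.2) before and (15.3, 5.9) after, so it travelled √(0.9² + 1.7²) ≈ 1.9 units.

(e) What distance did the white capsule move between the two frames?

1.9

The white capsule was near (12.1, 6.7) before and (12.8, 8.5) after, so it travelled √(0.7² + 1.8²) ≈ 1.9 units.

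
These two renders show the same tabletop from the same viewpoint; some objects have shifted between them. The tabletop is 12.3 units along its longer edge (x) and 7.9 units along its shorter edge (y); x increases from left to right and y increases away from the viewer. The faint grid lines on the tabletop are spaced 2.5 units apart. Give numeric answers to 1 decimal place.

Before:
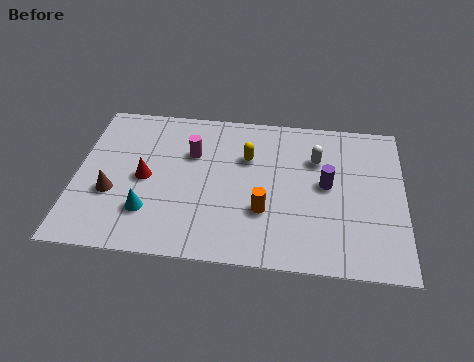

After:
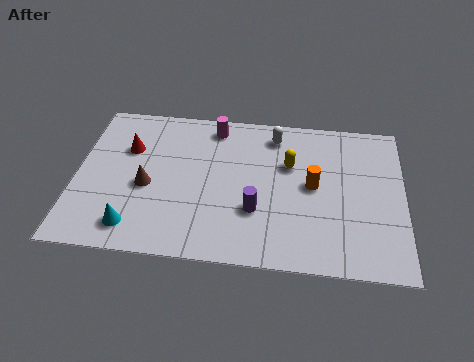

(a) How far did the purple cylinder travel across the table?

3.1

The purple cylinder was near (9.4, 4.2) before and (6.8, 2.6) after, so it travelled √(2.6² + 1.6²) ≈ 3.1 units.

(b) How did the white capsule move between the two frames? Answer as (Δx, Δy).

(-1.6, 1.1)

The white capsule was at about (9.0, 5.5) and moved to about (7.4, 6.6).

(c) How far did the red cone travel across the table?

1.7

From (2.6, 3.8) to (1.9, 5.3), the red cone covered √(0.7² + 1.5²) ≈ 1.7 units.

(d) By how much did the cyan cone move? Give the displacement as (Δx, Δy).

(-0.5, -0.8)

The cyan cone started near (2.8, 2.1) and ended near (2.3, 1.3).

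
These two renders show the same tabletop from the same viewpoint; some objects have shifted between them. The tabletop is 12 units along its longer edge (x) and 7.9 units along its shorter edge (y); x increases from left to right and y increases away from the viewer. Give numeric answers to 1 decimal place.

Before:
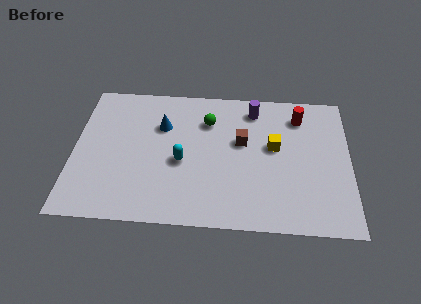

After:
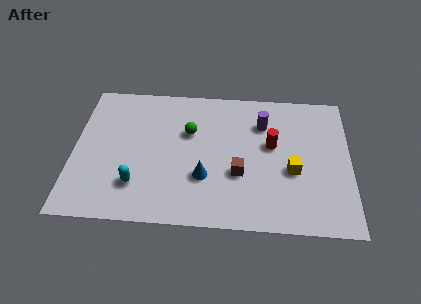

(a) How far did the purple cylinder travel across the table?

0.9

From (7.8, 6.6) to (8.2, 5.8), the purple cylinder covered √(0.4² + 0.8²) ≈ 0.9 units.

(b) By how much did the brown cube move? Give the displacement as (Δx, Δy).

(-0.1, -1.8)

The brown cube started near (7.3, 4.7) and ended near (7.2, 2.9).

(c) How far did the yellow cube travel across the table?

1.5

The yellow cube moved from about (8.7, 4.5) to (9.5, 3.2), a distance of √(0.8² + 1.3²) ≈ 1.5.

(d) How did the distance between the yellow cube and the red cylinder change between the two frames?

-0.4

Before: roughly 2.1 units apart; after: 1.7. That's 0.4 units closer together.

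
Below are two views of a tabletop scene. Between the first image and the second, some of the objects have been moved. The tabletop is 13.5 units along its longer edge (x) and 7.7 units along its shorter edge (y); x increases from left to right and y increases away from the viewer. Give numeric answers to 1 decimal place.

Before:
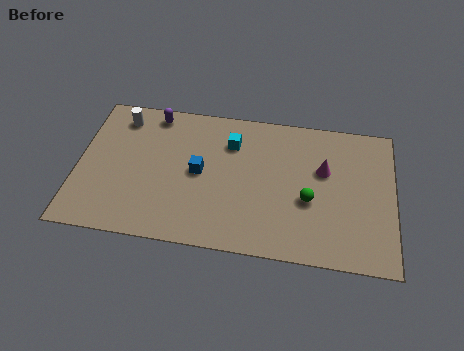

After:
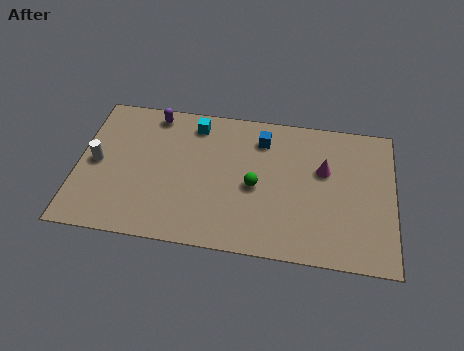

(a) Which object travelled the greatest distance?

the blue cube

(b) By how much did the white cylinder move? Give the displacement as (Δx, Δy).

(-0.9, -2.6)

The white cylinder started near (1.7, 6.4) and ended near (0.8, 3.8).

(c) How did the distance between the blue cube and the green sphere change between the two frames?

-2.2

Before: roughly 4.8 units apart; after: 2.6. That's 2.2 units closer together.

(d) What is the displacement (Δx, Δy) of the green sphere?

(-2.3, 0.4)

The green sphere was at about (9.9, 3.1) and moved to about (7.6, 3.5).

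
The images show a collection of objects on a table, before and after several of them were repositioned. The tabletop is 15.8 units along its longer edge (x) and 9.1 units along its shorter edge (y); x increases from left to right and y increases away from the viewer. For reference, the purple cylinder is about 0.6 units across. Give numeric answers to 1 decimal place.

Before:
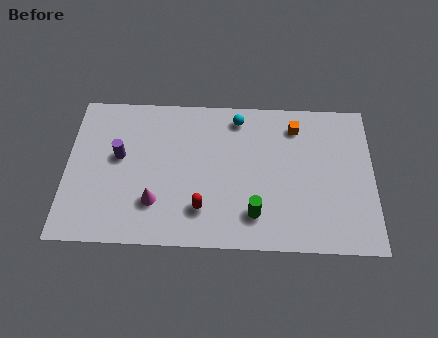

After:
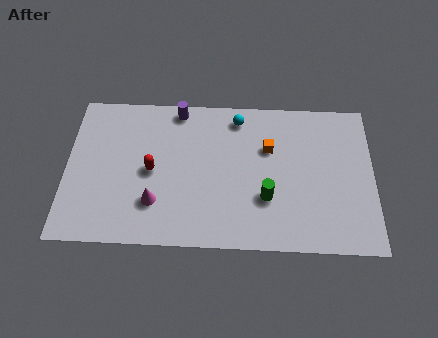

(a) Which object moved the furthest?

the purple cylinder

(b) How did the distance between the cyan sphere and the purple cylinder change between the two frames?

-3.5

The distance was about 6.6 in the first image and 3.1 in the second, so they moved 3.5 units closer together.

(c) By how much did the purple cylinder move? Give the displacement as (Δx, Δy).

(3.0, 3.0)

The purple cylinder started near (2.7, 5.2) and ended near (5.7, 8.2).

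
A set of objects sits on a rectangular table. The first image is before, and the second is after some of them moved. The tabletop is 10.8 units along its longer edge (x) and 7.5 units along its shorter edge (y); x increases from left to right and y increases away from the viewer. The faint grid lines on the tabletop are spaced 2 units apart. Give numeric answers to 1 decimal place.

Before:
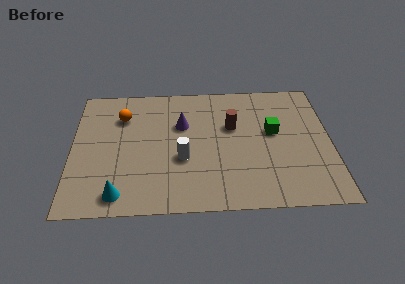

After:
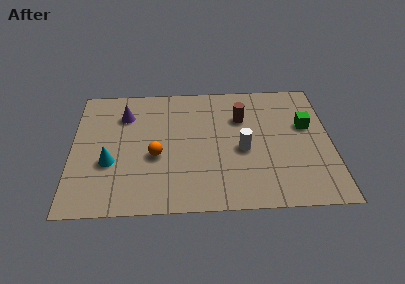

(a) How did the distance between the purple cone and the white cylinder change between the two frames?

+3.4

Before: roughly 2.0 units apart; after: 5.4. That's 3.4 units further apart.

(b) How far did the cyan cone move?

1.8

The cyan cone was near (2.0, 1.0) before and (1.6, 2.8) after, so it travelled √(0.4² + 1.8²) ≈ 1.8 units.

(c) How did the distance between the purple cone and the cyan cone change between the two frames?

-1.8

They were about 4.7 units apart before and 2.9 after — 1.8 units closer together.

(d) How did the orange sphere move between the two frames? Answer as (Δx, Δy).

(1.4, -2.4)

From the two frames, the orange sphere sits at roughly (2.1, 5.5) before and (3.5, 3.1) after.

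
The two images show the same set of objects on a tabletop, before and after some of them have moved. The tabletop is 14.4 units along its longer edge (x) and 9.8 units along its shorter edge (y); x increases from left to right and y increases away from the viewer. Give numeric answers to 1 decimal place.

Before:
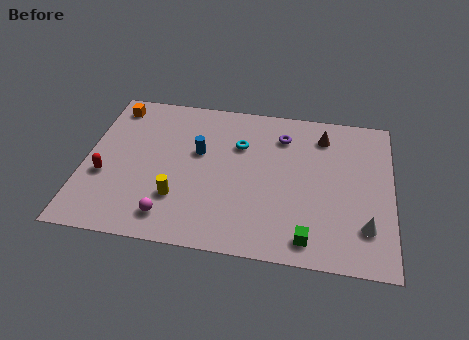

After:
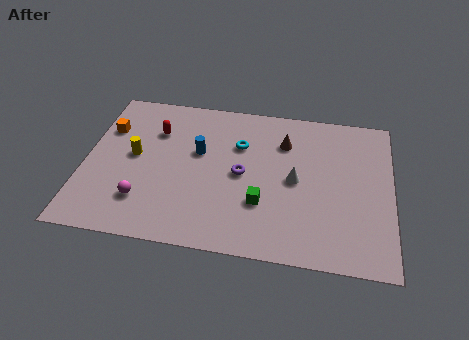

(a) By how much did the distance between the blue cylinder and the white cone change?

-3.9

The distance was about 8.6 in the first image and 4.7 in the second, so they moved 3.9 units closer together.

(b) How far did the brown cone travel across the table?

1.9

From (11.1, 7.9) to (9.3, 7.2), the brown cone covered √(1.8² + 0.7²) ≈ 1.9 units.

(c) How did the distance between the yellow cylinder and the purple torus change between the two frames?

-1.6

They were about 6.7 units apart before and 5.1 after — 1.6 units closer together.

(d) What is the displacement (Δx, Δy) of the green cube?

(-2.2, 1.8)

The green cube started near (10.6, 1.3) and ended near (8.4, 3.1).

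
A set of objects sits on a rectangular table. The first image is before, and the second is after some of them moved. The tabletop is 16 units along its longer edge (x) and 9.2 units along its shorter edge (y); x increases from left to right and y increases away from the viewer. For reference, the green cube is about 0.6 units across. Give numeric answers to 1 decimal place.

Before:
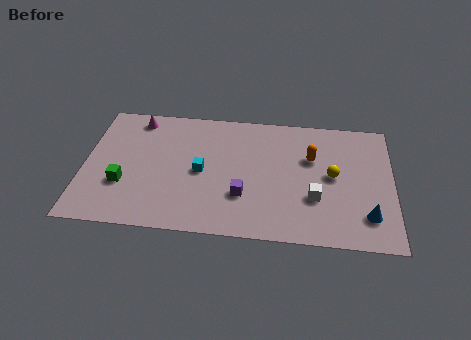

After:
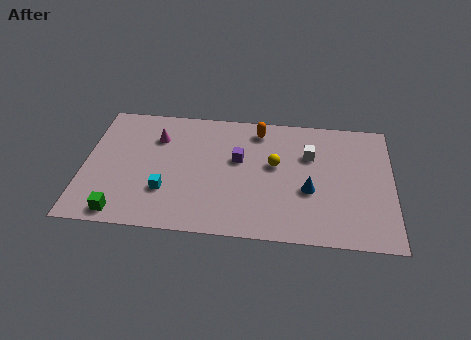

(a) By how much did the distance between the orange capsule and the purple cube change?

-2.2

The distance was about 4.7 in the first image and 2.5 in the second, so they moved 2.2 units closer together.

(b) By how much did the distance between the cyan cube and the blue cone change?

-1.5

Before: roughly 8.9 units apart; after: 7.4. That's 1.5 units closer together.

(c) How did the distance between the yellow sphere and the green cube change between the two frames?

-2.0

Before: roughly 10.9 units apart; after: 8.9. That's 2.0 units closer together.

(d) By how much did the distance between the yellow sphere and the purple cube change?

-3.1

Before: roughly 5.0 units apart; after: 1.9. That's 3.1 units closer together.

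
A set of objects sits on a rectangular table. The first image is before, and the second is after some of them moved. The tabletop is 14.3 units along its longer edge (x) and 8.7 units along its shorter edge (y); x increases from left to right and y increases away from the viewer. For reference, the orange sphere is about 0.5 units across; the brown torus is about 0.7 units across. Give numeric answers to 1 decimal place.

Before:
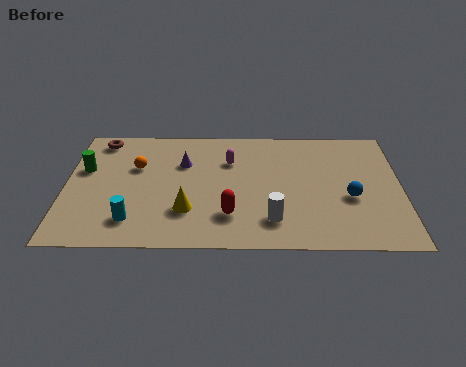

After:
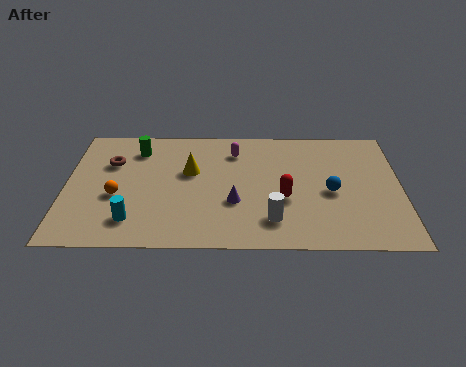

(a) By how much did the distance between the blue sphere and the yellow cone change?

-0.8

They were about 7.0 units apart before and 6.2 after — 0.8 units closer together.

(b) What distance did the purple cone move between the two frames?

3.6

The purple cone was near (5.0, 5.9) before and (7.2, 3.1) after, so it travelled √(2.2² + 2.8²) ≈ 3.6 units.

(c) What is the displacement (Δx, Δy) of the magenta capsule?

(0.2, 0.7)

From the two frames, the magenta capsule sits at roughly (7.0, 6.1) before and (7.2, 6.8) after.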